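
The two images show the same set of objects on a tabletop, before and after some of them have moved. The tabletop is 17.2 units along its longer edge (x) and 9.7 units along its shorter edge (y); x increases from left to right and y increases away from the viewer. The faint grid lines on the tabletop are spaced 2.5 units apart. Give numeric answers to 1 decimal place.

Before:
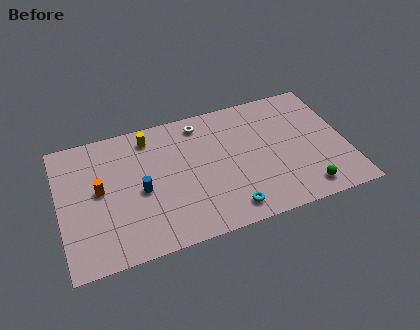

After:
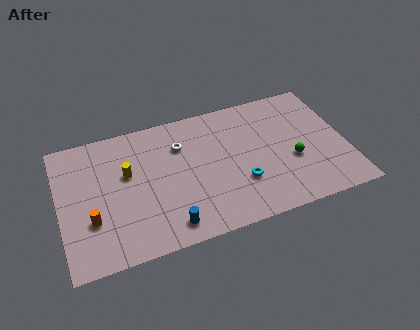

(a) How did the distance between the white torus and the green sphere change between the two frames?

-1.7

They were about 8.9 units apart before and 7.2 after — 1.7 units closer together.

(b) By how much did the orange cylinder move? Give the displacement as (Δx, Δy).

(-0.6, -2.0)

From the two frames, the orange cylinder sits at roughly (2.4, 5.2) before and (1.8, 3.2) after.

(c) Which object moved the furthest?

the blue cylinder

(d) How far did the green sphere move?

2.5

The green sphere moved from about (14.4, 1.4) to (13.9, 3.8), a distance of √(0.5² + 2.4²) ≈ 2.5.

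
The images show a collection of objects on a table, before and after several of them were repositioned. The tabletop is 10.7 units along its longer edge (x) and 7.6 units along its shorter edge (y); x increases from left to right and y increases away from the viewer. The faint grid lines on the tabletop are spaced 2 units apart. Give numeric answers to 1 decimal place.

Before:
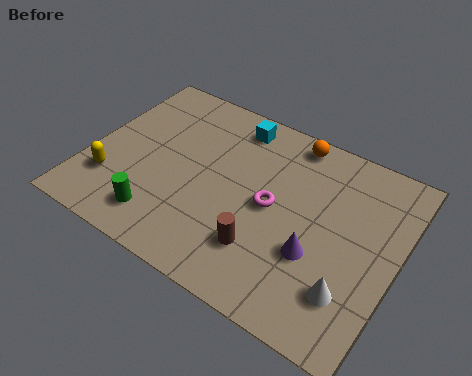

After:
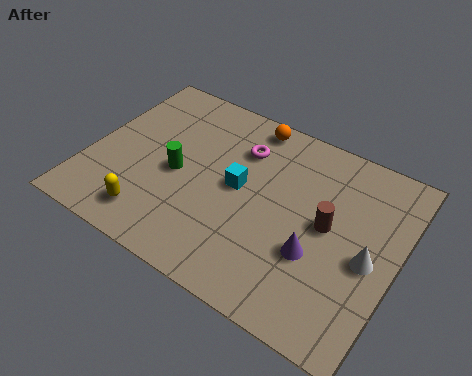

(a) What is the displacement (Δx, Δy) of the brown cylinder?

(1.9, 2.0)

The brown cylinder was at about (6.4, 2.0) and moved to about (8.3, 4.0).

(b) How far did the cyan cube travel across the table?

2.6

The cyan cube moved from about (4.6, 6.5) to (5.2, 4.0), a distance of √(0.6² + 2.5²) ≈ 2.6.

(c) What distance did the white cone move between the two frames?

1.6

From (9.4, 1.9) to (9.8, 3.4), the white cone covered √(0.4² + 1.5²) ≈ 1.6 units.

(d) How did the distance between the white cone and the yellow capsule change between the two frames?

-0.9

The distance was about 8.4 in the first image and 7.5 in the second, so they moved 0.9 units closer together.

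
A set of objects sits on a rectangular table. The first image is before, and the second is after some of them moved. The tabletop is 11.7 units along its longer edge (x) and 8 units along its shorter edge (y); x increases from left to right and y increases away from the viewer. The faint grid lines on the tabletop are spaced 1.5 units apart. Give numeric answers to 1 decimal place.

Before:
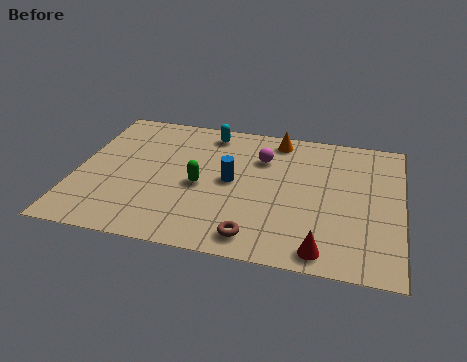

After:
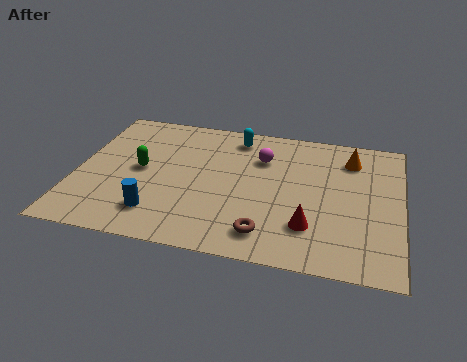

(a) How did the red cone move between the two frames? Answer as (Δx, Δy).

(-0.5, 1.2)

The red cone started near (9.0, 0.9) and ended near (8.5, 2.1).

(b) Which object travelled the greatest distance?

the blue cylinder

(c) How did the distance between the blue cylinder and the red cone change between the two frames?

+0.7

The distance was about 4.7 in the first image and 5.4 in the second, so they moved 0.7 units further apart.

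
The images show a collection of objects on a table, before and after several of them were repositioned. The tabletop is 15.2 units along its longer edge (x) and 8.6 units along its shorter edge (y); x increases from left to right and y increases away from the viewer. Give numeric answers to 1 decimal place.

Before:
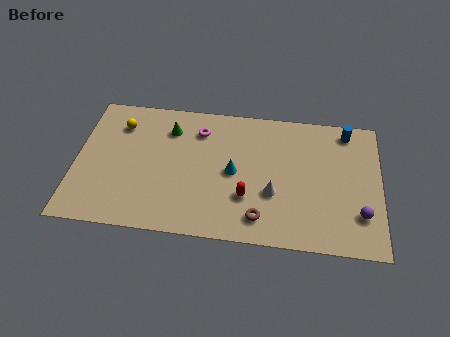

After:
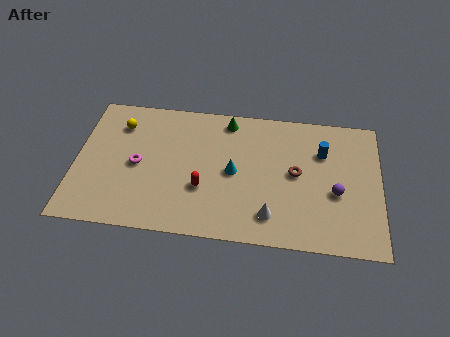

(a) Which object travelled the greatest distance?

the magenta torus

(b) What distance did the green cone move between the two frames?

3.0

From (4.6, 6.6) to (7.5, 7.5), the green cone covered √(2.9² + 0.9²) ≈ 3.0 units.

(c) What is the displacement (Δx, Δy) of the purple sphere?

(-1.2, 1.2)

The purple sphere was at about (14.2, 2.3) and moved to about (13.0, 3.5).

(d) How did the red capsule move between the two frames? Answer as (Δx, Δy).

(-2.2, 0.3)

The red capsule started near (8.6, 2.7) and ended near (6.4, 3.0).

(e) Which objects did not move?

the cyan cone and the yellow sphere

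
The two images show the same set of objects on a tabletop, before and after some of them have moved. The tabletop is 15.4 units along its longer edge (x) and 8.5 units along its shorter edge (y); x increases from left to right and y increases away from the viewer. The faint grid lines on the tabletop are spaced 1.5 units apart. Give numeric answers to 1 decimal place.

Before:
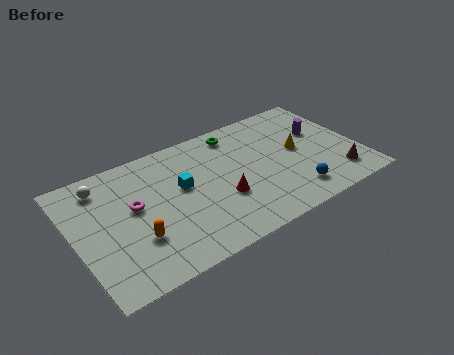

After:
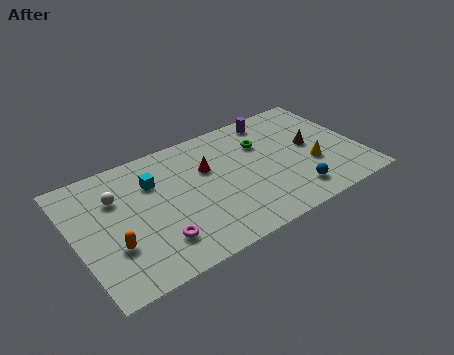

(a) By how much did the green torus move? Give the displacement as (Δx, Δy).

(1.2, -1.4)

The green torus was at about (9.2, 7.3) and moved to about (10.4, 5.9).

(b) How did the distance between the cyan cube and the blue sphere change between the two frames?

+1.8

The distance was about 6.5 in the first image and 8.3 in the second, so they moved 1.8 units further apart.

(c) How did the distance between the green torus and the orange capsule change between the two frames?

+1.4

The distance was about 7.7 in the first image and 9.1 in the second, so they moved 1.4 units further apart.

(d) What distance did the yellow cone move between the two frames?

1.5

The yellow cone was near (12.2, 4.5) before and (12.7, 3.1) after, so it travelled √(0.5² + 1.4²) ≈ 1.5 units.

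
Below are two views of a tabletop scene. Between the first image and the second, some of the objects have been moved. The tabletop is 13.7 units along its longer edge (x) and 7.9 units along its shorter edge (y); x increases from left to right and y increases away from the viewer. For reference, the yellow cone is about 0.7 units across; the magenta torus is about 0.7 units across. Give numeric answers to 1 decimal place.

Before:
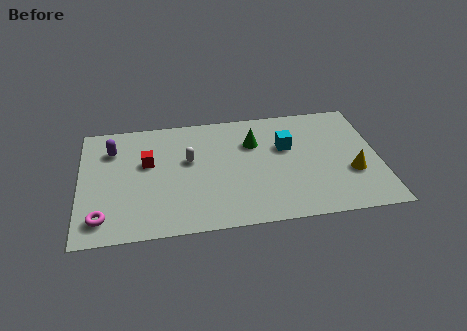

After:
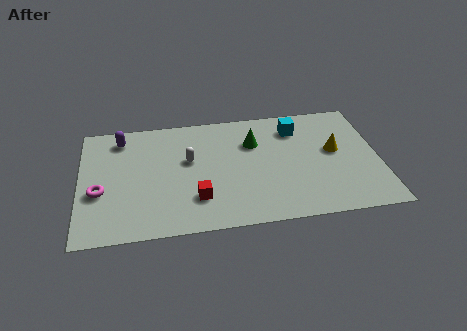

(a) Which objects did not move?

the white capsule and the green cone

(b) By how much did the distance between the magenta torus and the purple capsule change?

-0.9

The distance was about 4.5 in the first image and 3.6 in the second, so they moved 0.9 units closer together.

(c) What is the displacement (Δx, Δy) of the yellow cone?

(-0.7, 1.6)

The yellow cone was at about (12.4, 2.8) and moved to about (11.7, 4.4).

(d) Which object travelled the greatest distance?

the red cube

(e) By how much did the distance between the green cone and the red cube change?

-0.6

The distance was about 4.9 in the first image and 4.3 in the second, so they moved 0.6 units closer together.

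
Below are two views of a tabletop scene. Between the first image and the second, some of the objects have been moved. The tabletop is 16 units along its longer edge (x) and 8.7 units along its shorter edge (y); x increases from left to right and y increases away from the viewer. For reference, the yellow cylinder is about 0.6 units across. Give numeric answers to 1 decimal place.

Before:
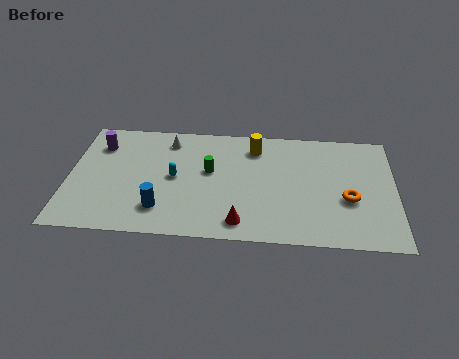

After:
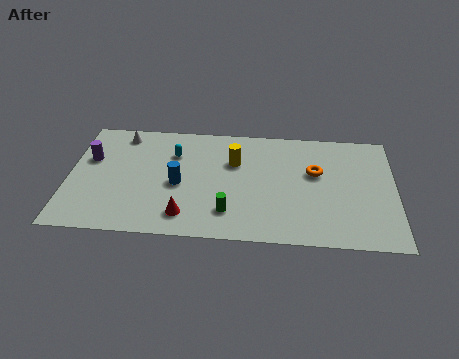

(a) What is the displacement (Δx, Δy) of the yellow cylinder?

(-1.0, -1.2)

The yellow cylinder started near (9.1, 7.0) and ended near (8.1, 5.8).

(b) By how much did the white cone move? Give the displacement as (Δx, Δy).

(-2.3, 0.3)

The white cone started near (4.8, 7.2) and ended near (2.5, 7.5).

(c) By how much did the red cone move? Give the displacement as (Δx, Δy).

(-2.7, 0.3)

The red cone started near (8.5, 1.3) and ended near (5.8, 1.6).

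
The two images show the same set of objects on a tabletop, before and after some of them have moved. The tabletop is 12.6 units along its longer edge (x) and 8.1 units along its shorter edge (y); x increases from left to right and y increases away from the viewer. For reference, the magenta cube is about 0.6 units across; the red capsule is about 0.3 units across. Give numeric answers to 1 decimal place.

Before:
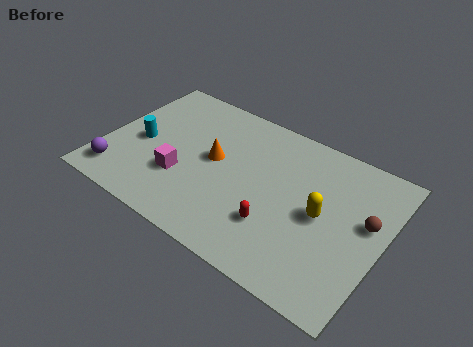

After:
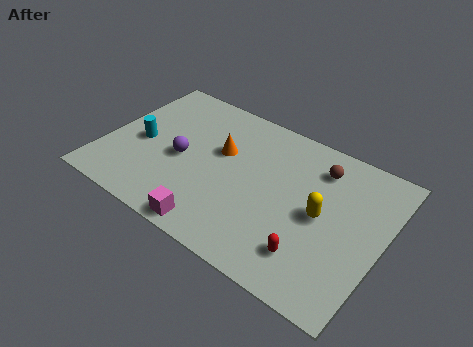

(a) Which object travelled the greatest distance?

the purple sphere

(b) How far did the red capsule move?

1.8

The red capsule moved from about (8.1, 2.4) to (9.8, 1.8), a distance of √(1.7² + 0.6²) ≈ 1.8.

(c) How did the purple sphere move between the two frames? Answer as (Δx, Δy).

(2.5, 2.3)

The purple sphere started near (1.0, 1.4) and ended near (3.5, 3.7).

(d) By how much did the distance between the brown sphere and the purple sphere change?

-4.8

The distance was about 11.3 in the first image and 6.5 in the second, so they moved 4.8 units closer together.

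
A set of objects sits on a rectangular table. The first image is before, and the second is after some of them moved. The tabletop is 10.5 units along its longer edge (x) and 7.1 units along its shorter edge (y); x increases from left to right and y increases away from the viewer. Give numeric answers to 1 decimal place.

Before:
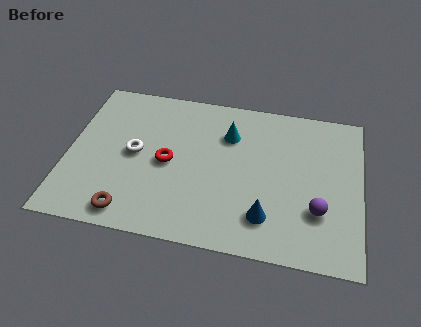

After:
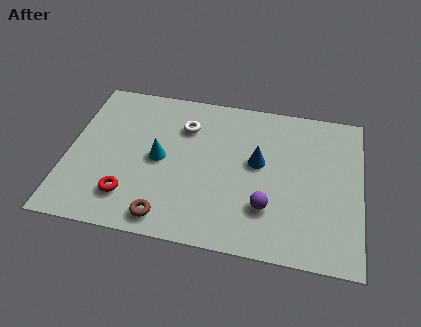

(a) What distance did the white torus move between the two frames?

2.3

From (2.4, 3.6) to (4.1, 5.2), the white torus covered √(1.7² + 1.6²) ≈ 2.3 units.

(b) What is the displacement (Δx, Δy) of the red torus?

(-1.3, -1.8)

From the two frames, the red torus sits at roughly (3.6, 3.4) before and (2.3, 1.6) after.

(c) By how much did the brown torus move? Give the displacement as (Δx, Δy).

(1.3, 0.0)

From the two frames, the brown torus sits at roughly (2.4, 0.9) before and (3.7, 0.9) after.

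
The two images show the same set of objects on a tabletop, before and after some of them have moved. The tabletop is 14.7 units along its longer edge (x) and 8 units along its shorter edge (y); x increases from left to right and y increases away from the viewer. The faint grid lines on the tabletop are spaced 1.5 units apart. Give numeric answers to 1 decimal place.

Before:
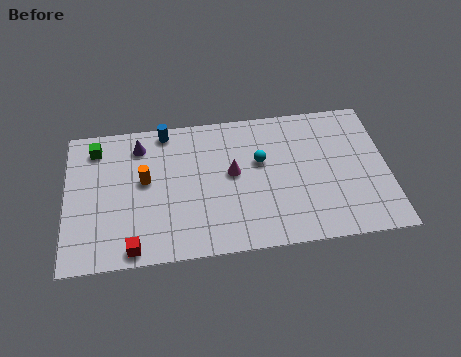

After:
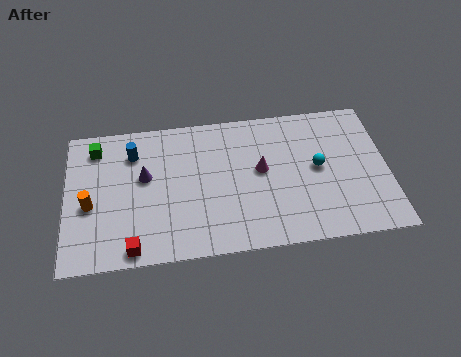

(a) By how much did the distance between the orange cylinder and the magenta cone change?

+3.9

Before: roughly 4.0 units apart; after: 7.9. That's 3.9 units further apart.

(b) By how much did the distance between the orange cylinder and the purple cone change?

+0.8

They were about 2.0 units apart before and 2.8 after — 0.8 units further apart.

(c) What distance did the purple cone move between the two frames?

1.8

The purple cone was near (3.4, 6.5) before and (3.6, 4.7) after, so it travelled √(0.2² + 1.8²) ≈ 1.8 units.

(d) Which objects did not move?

the red cube and the green cube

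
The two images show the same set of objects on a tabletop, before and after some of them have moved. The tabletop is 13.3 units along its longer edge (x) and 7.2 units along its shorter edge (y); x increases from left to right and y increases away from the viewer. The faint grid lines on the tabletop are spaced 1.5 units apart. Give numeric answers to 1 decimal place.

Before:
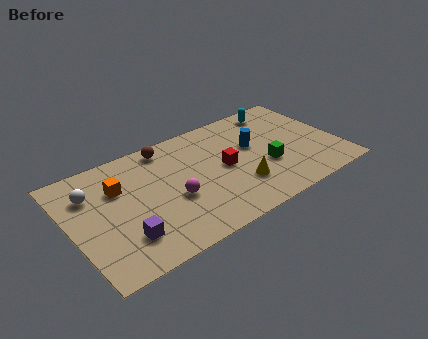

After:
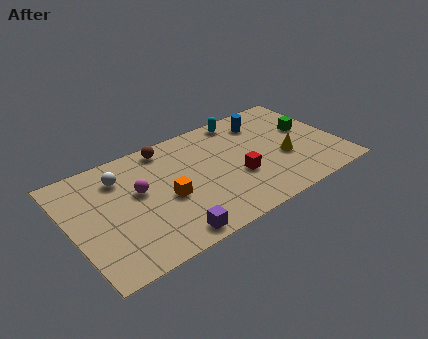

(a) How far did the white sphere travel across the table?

1.5

The white sphere moved from about (1.2, 5.2) to (2.7, 5.5), a distance of √(1.5² + 0.3²) ≈ 1.5.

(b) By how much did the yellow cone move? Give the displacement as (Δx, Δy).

(2.4, 0.7)

The yellow cone was at about (8.1, 2.1) and moved to about (10.5, 2.8).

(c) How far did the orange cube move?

2.8

The orange cube moved from about (2.5, 4.9) to (4.6, 3.1), a distance of √(2.1² + 1.8²) ≈ 2.8.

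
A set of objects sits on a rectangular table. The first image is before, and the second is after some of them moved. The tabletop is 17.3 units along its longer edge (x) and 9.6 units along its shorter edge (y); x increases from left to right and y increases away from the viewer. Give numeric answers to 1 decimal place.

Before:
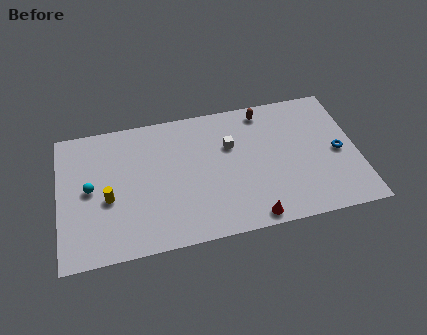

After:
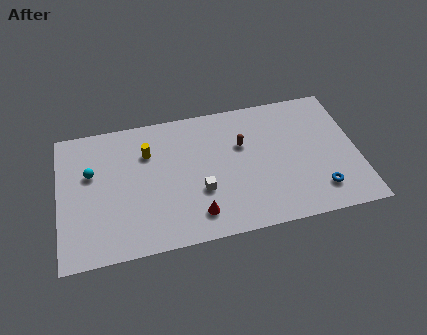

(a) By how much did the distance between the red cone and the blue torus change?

+0.7

The distance was about 6.4 in the first image and 7.1 in the second, so they moved 0.7 units further apart.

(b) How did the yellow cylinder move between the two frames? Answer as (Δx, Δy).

(2.4, 2.8)

The yellow cylinder started near (2.8, 4.0) and ended near (5.2, 6.8).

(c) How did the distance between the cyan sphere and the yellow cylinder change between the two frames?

+2.1

The distance was about 1.3 in the first image and 3.4 in the second, so they moved 2.1 units further apart.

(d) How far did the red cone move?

3.2

From (10.9, 0.9) to (7.8, 1.8), the red cone covered √(3.1² + 0.9²) ≈ 3.2 units.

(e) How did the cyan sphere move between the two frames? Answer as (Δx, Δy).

(0.1, 1.1)

The cyan sphere was at about (1.8, 4.9) and moved to about (1.9, 6.0).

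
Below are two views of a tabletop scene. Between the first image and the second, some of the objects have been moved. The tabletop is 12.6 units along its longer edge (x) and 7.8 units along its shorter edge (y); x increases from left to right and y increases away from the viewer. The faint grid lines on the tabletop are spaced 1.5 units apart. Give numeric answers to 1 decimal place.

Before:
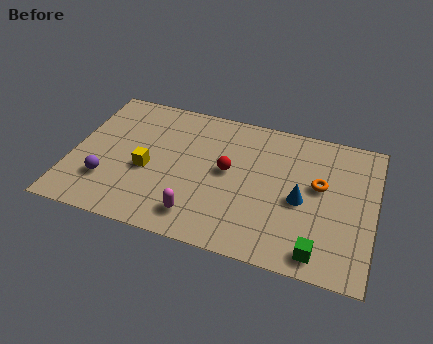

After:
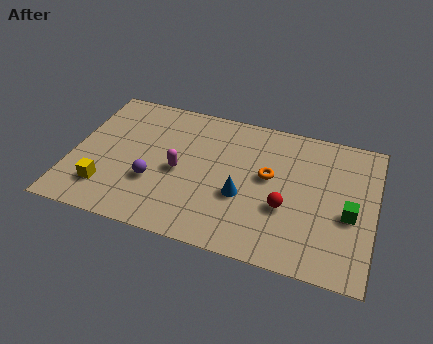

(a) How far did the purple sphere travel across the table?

2.0

From (1.6, 2.2) to (3.5, 2.7), the purple sphere covered √(1.9² + 0.5²) ≈ 2.0 units.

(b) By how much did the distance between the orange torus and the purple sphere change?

-4.0

The distance was about 9.0 in the first image and 5.0 in the second, so they moved 4.0 units closer together.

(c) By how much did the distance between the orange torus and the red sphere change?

-2.1

Before: roughly 3.8 units apart; after: 1.7. That's 2.1 units closer together.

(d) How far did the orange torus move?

2.1

From (10.3, 4.5) to (8.2, 4.4), the orange torus covered √(2.1² + 0.1²) ≈ 2.1 units.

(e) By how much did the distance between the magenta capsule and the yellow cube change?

+0.4

Before: roughly 3.0 units apart; after: 3.4. That's 0.4 units further apart.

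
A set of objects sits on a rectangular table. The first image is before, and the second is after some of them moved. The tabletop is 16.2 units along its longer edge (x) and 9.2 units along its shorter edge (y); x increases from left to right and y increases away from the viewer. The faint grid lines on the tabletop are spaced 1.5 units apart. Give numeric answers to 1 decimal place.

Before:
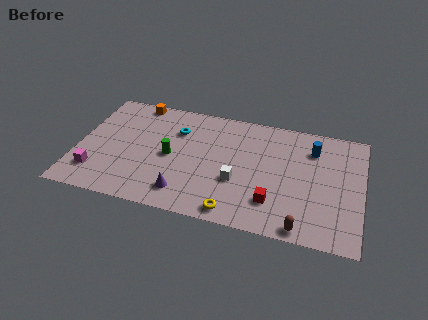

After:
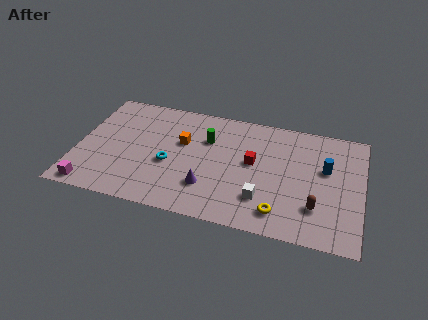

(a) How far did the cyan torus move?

2.8

The cyan torus moved from about (5.5, 6.6) to (5.3, 3.8), a distance of √(0.2² + 2.8²) ≈ 2.8.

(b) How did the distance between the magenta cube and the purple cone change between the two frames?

+1.6

They were about 5.1 units apart before and 6.7 after — 1.6 units further apart.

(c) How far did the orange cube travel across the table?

4.0

From (3.0, 8.4) to (5.9, 5.7), the orange cube covered √(2.9² + 2.7²) ≈ 4.0 units.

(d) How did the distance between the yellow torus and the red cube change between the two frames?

+1.4

They were about 2.5 units apart before and 3.9 after — 1.4 units further apart.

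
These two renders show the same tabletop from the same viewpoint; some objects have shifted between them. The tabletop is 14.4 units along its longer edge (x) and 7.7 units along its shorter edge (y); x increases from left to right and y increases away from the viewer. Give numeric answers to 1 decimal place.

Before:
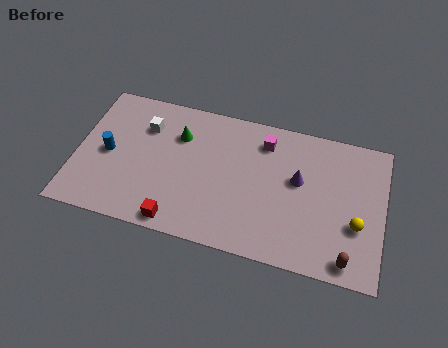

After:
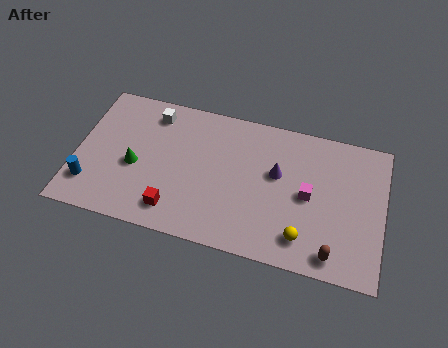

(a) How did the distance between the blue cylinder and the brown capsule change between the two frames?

-0.3

Before: roughly 11.7 units apart; after: 11.4. That's 0.3 units closer together.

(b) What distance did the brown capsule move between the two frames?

0.7

From (12.9, 0.9) to (12.2, 1.0), the brown capsule covered √(0.7² + 0.1²) ≈ 0.7 units.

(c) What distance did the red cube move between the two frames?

0.6

From (5.0, 0.8) to (4.8, 1.4), the red cube covered √(0.2² + 0.6²) ≈ 0.6 units.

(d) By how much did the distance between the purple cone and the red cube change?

-0.9

The distance was about 6.5 in the first image and 5.6 in the second, so they moved 0.9 units closer together.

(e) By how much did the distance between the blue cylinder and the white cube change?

+2.8

They were about 2.5 units apart before and 5.3 after — 2.8 units further apart.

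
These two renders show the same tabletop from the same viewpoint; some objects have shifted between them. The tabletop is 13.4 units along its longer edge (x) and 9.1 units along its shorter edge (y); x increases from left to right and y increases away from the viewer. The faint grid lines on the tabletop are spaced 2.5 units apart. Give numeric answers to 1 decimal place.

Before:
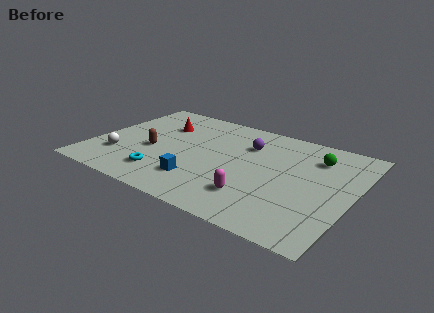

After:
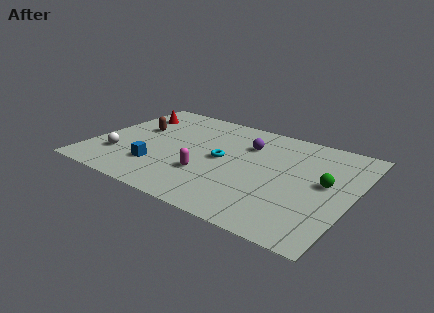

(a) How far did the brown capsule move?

2.0

From (3.1, 3.8) to (2.0, 5.5), the brown capsule covered √(1.1² + 1.7²) ≈ 2.0 units.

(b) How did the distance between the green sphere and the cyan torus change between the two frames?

-3.4

They were about 8.7 units apart before and 5.3 after — 3.4 units closer together.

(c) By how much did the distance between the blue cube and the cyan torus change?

+1.9

Before: roughly 1.8 units apart; after: 3.7. That's 1.9 units further apart.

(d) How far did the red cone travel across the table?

1.8

The red cone moved from about (3.1, 6.4) to (1.4, 6.9), a distance of √(1.7² + 0.5²) ≈ 1.8.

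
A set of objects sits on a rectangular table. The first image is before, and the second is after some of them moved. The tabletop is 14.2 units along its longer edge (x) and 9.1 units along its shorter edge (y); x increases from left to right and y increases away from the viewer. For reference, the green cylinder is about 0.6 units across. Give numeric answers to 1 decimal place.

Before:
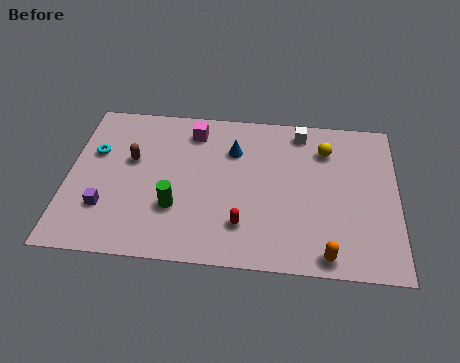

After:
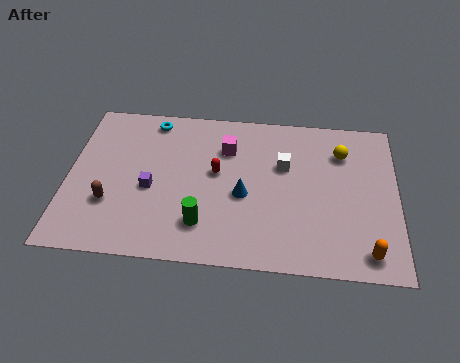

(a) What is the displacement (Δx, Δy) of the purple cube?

(1.9, 1.3)

The purple cube was at about (1.7, 2.6) and moved to about (3.6, 3.9).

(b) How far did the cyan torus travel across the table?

3.3

From (1.1, 5.8) to (3.5, 8.0), the cyan torus covered √(2.4² + 2.2²) ≈ 3.3 units.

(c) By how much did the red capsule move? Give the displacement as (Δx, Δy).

(-1.2, 2.9)

The red capsule was at about (7.6, 2.2) and moved to about (6.4, 5.1).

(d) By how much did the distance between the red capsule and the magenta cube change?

-4.2

They were about 5.8 units apart before and 1.6 after — 4.2 units closer together.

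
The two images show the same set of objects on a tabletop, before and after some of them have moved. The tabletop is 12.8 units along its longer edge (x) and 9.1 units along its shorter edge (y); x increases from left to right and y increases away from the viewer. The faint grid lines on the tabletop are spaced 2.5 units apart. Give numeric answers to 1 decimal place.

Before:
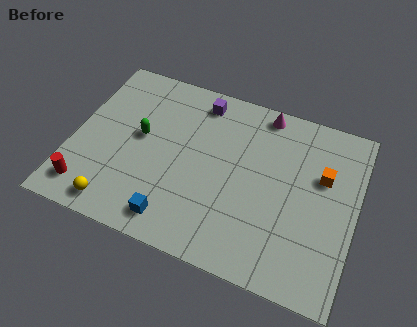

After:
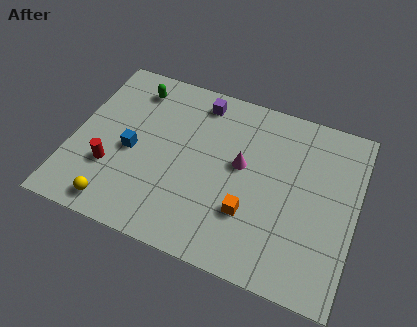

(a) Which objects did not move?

the yellow sphere and the purple cube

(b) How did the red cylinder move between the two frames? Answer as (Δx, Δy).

(0.9, 1.4)

From the two frames, the red cylinder sits at roughly (1.0, 1.5) before and (1.9, 2.9) after.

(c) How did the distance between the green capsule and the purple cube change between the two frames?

-0.7

Before: roughly 3.7 units apart; after: 3.0. That's 0.7 units closer together.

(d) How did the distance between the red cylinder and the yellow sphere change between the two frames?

+0.4

Before: roughly 1.5 units apart; after: 1.9. That's 0.4 units further apart.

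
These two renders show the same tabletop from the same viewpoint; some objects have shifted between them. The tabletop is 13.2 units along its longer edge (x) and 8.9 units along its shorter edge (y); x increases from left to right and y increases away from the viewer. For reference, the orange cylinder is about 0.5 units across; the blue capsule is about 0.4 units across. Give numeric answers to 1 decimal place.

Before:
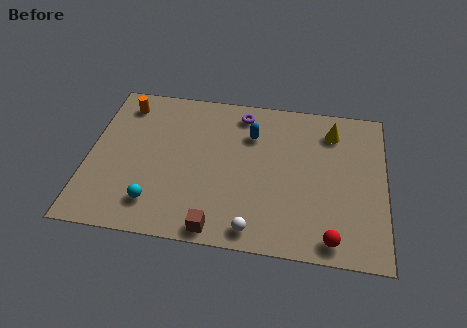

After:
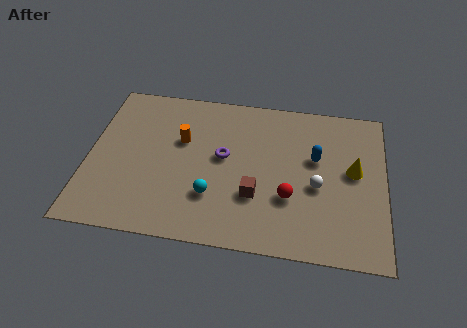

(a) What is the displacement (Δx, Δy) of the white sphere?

(2.7, 2.8)

From the two frames, the white sphere sits at roughly (7.5, 1.0) before and (10.2, 3.8) after.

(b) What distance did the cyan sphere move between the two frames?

2.6

The cyan sphere was near (3.1, 1.8) before and (5.6, 2.6) after, so it travelled √(2.5² + 0.8²) ≈ 2.6 units.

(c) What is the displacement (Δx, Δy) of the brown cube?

(1.6, 2.1)

The brown cube was at about (5.9, 0.8) and moved to about (7.5, 2.9).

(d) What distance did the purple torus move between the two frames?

2.8

From (6.7, 7.6) to (6.0, 4.9), the purple torus covered √(0.7² + 2.7²) ≈ 2.8 units.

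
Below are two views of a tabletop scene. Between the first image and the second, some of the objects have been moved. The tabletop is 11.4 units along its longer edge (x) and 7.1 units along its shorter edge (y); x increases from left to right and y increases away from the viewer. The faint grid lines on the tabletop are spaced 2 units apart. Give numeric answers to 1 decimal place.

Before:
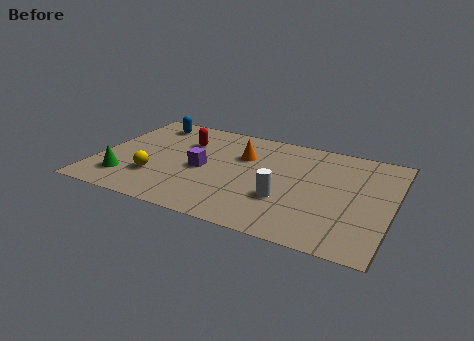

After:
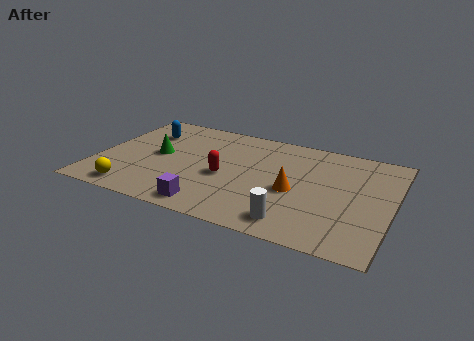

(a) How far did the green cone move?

2.3

The green cone was near (1.3, 1.6) before and (2.3, 3.7) after, so it travelled √(1.0² + 2.1²) ≈ 2.3 units.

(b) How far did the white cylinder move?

1.4

The white cylinder was near (7.4, 2.4) before and (7.9, 1.1) after, so it travelled √(0.5² + 1.3²) ≈ 1.4 units.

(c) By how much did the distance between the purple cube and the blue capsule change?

+1.6

The distance was about 3.7 in the first image and 5.3 in the second, so they moved 1.6 units further apart.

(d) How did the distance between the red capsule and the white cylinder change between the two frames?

-1.4

The distance was about 4.9 in the first image and 3.5 in the second, so they moved 1.4 units closer together.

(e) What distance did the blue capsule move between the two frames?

0.8

The blue capsule was near (1.6, 6.0) before and (1.6, 5.2) after, so it travelled √(0.0² + 0.8²) ≈ 0.8 units.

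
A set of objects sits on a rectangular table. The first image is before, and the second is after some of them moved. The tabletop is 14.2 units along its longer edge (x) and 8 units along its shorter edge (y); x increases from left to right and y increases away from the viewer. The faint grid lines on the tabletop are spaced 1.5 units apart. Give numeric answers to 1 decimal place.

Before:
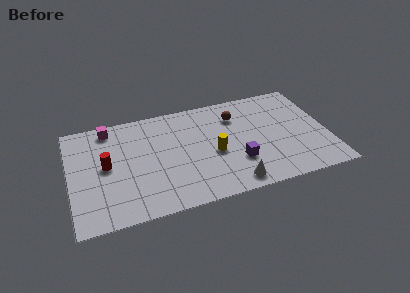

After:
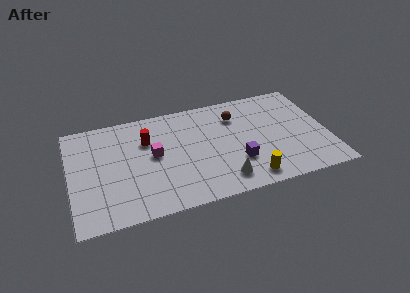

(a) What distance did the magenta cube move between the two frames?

3.5

The magenta cube moved from about (2.3, 7.0) to (4.6, 4.3), a distance of √(2.3² + 2.7²) ≈ 3.5.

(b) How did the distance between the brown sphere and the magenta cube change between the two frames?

-2.1

Before: roughly 7.1 units apart; after: 5.0. That's 2.1 units closer together.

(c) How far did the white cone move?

0.6

The white cone moved from about (8.7, 1.0) to (8.2, 1.4), a distance of √(0.5² + 0.4²) ≈ 0.6.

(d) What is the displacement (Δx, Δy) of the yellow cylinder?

(1.7, -2.4)

From the two frames, the yellow cylinder sits at roughly (7.9, 3.5) before and (9.6, 1.1) after.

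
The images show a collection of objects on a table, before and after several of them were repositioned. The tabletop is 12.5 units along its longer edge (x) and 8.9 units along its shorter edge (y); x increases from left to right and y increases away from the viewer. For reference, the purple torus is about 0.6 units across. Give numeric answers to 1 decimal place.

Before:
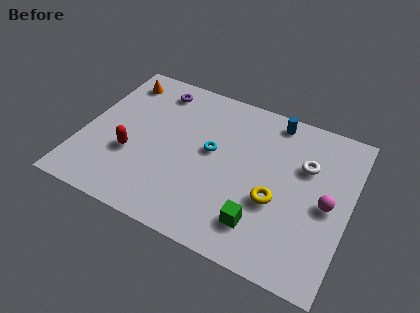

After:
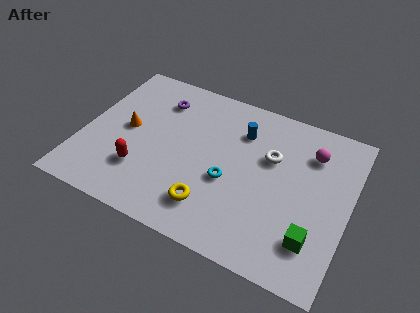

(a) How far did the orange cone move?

2.9

From (1.2, 7.4) to (2.0, 4.6), the orange cone covered √(0.8² + 2.8²) ≈ 2.9 units.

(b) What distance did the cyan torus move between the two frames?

1.6

From (6.0, 4.9) to (7.0, 3.6), the cyan torus covered √(1.0² + 1.3²) ≈ 1.6 units.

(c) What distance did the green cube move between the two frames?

2.4

The green cube was near (8.7, 1.9) before and (11.1, 2.1) after, so it travelled √(2.4² + 0.2²) ≈ 2.4 units.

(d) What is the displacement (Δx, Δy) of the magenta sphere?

(-1.0, 2.5)

The magenta sphere started near (11.5, 4.2) and ended near (10.5, 6.7).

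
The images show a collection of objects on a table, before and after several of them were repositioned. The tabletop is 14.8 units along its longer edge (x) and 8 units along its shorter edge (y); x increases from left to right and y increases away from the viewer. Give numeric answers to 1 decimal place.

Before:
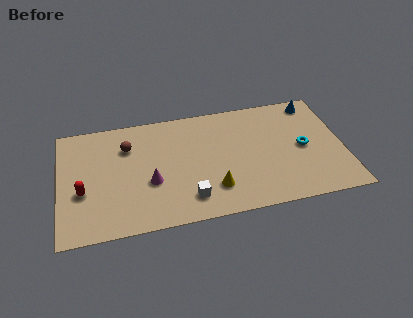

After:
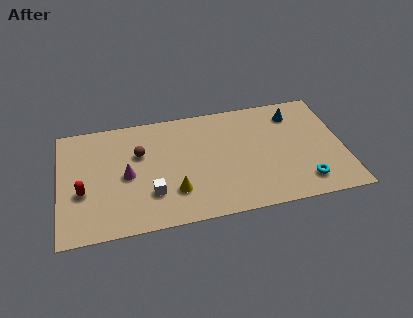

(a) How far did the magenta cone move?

1.4

The magenta cone moved from about (4.7, 3.1) to (3.5, 3.8), a distance of √(1.2² + 0.7²) ≈ 1.4.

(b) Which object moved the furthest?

the cyan torus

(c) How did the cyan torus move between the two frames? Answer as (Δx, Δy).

(-0.1, -2.4)

The cyan torus was at about (12.7, 3.9) and moved to about (12.6, 1.5).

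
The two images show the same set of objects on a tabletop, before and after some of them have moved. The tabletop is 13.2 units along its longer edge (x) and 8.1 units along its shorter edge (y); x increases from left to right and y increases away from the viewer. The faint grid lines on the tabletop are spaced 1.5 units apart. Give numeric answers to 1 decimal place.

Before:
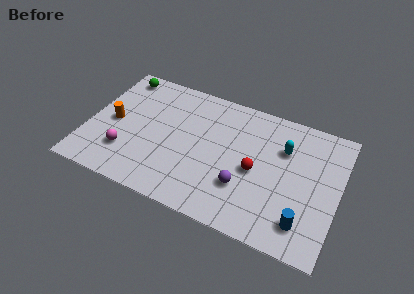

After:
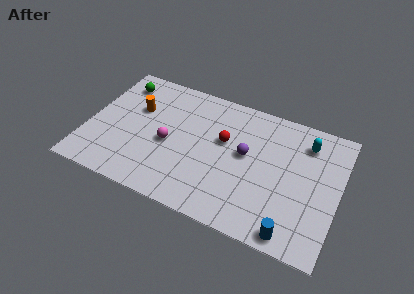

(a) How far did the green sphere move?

0.5

The green sphere moved from about (1.2, 7.1) to (1.3, 6.6), a distance of √(0.1² + 0.5²) ≈ 0.5.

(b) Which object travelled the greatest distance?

the magenta sphere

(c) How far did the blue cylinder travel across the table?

0.9

The blue cylinder moved from about (11.6, 1.6) to (11.1, 0.8), a distance of √(0.5² + 0.8²) ≈ 0.9.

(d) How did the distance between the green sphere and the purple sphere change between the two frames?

-1.2

They were about 8.5 units apart before and 7.3 after — 1.2 units closer together.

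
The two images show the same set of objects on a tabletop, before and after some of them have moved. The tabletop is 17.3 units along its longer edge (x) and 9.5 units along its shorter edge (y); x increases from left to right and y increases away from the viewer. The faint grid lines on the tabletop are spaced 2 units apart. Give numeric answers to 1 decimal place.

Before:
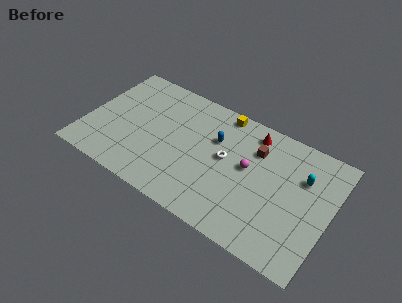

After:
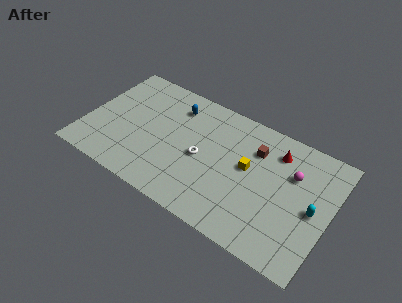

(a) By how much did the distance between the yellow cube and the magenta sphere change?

-0.9

They were about 4.1 units apart before and 3.2 after — 0.9 units closer together.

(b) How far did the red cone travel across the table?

1.9

The red cone moved from about (11.4, 8.1) to (13.2, 7.5), a distance of √(1.8² + 0.6²) ≈ 1.9.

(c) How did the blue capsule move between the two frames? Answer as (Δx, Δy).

(-3.1, 1.2)

The blue capsule started near (9.0, 6.3) and ended near (5.9, 7.5).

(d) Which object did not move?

the brown cube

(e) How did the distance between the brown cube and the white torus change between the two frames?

+1.8

They were about 2.5 units apart before and 4.3 after — 1.8 units further apart.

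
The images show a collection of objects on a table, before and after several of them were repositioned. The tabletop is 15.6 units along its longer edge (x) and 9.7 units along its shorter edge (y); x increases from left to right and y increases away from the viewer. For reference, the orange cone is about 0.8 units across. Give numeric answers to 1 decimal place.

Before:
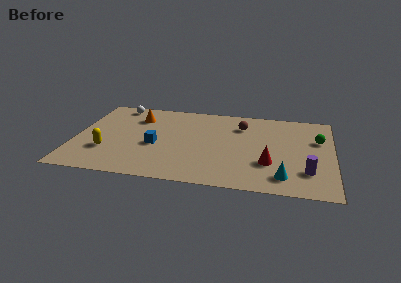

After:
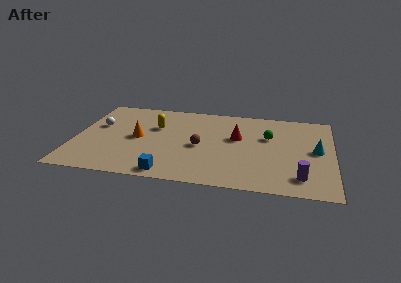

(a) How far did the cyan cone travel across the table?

3.8

The cyan cone moved from about (12.7, 1.7) to (14.6, 5.0), a distance of √(1.9² + 3.3²) ≈ 3.8.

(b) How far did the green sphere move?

3.0

From (14.7, 6.3) to (11.7, 6.2), the green sphere covered √(3.0² + 0.1²) ≈ 3.0 units.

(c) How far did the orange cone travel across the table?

2.5

The orange cone was near (3.6, 7.3) before and (3.8, 4.8) after, so it travelled √(0.2² + 2.5²) ≈ 2.5 units.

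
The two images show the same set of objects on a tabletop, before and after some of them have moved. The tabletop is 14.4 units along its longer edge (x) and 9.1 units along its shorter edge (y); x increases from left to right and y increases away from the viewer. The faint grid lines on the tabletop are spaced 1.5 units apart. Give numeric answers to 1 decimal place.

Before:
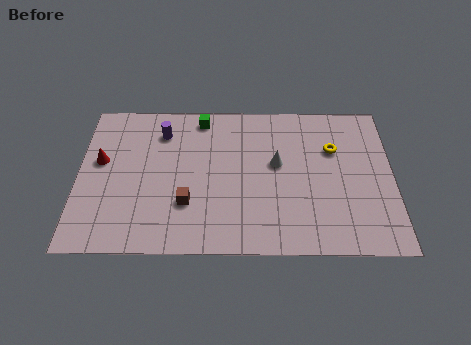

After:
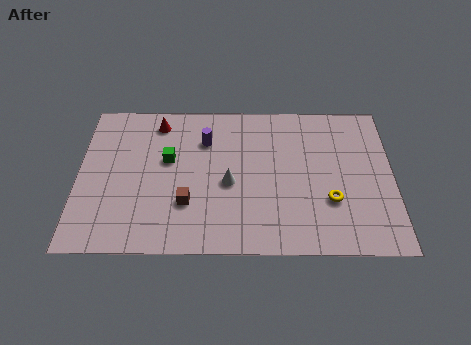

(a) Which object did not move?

the brown cube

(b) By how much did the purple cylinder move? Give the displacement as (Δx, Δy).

(2.0, -0.5)

The purple cylinder was at about (3.8, 7.1) and moved to about (5.8, 6.6).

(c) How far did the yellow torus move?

3.1

The yellow torus moved from about (11.7, 6.1) to (11.5, 3.0), a distance of √(0.2² + 3.1²) ≈ 3.1.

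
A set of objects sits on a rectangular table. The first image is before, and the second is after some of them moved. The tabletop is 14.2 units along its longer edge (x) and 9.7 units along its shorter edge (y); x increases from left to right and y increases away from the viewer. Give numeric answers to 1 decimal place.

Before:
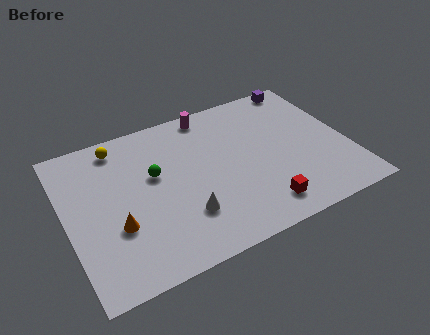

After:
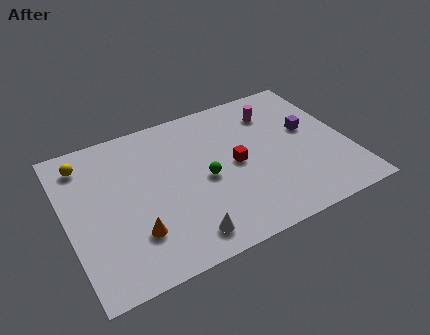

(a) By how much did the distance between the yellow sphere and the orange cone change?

+0.7

The distance was about 5.0 in the first image and 5.7 in the second, so they moved 0.7 units further apart.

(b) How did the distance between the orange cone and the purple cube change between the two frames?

-2.0

Before: roughly 11.8 units apart; after: 9.8. That's 2.0 units closer together.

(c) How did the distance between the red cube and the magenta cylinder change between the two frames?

-3.7

The distance was about 7.3 in the first image and 3.6 in the second, so they moved 3.7 units closer together.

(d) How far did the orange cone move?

1.1

The orange cone moved from about (2.3, 3.4) to (3.1, 2.6), a distance of √(0.8² + 0.8²) ≈ 1.1.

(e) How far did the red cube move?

3.3

From (9.3, 1.6) to (8.5, 4.8), the red cube covered √(0.8² + 3.2²) ≈ 3.3 units.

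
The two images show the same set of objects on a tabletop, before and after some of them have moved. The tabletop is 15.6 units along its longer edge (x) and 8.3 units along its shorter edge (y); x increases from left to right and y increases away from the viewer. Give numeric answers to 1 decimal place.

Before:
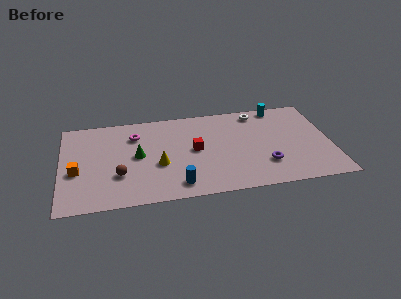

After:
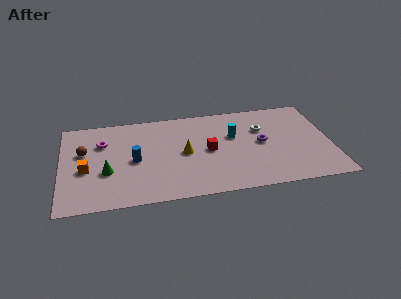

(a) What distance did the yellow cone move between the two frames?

1.7

The yellow cone was near (5.6, 3.3) before and (7.1, 4.1) after, so it travelled √(1.5² + 0.8²) ≈ 1.7 units.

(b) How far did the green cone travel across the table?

2.2

The green cone was near (4.4, 4.3) before and (2.6, 3.1) after, so it travelled √(1.8² + 1.2²) ≈ 2.2 units.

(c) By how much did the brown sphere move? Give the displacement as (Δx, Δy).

(-2.0, 2.4)

The brown sphere started near (3.3, 2.7) and ended near (1.3, 5.1).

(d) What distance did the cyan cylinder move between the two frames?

3.6

The cyan cylinder was near (12.8, 7.5) before and (10.0, 5.2) after, so it travelled √(2.8² + 2.3²) ≈ 3.6 units.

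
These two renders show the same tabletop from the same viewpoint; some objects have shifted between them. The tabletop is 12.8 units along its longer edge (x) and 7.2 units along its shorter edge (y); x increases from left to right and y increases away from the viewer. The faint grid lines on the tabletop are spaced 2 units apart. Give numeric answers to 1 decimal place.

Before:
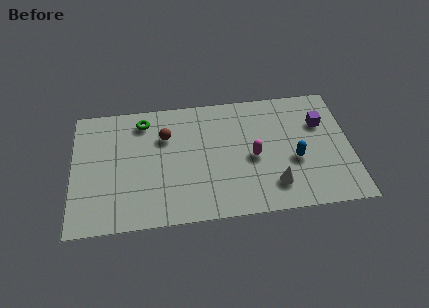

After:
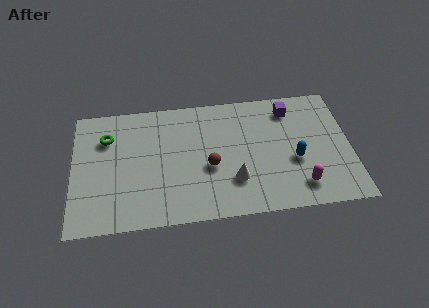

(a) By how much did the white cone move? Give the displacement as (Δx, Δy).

(-1.8, 0.5)

The white cone was at about (9.2, 1.6) and moved to about (7.4, 2.1).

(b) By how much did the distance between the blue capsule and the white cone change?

+1.3

The distance was about 1.6 in the first image and 2.9 in the second, so they moved 1.3 units further apart.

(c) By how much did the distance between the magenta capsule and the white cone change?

+1.2

The distance was about 1.9 in the first image and 3.1 in the second, so they moved 1.2 units further apart.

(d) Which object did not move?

the blue capsule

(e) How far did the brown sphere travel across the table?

2.8

From (4.3, 5.0) to (6.3, 3.0), the brown sphere covered √(2.0² + 2.0²) ≈ 2.8 units.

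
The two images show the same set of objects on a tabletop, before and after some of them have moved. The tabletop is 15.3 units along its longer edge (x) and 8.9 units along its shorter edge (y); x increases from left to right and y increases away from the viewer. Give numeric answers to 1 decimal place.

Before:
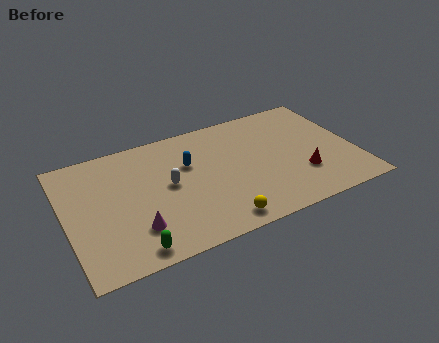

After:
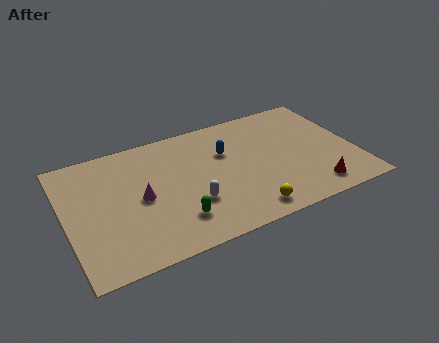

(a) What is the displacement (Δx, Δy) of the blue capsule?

(2.0, 0.1)

The blue capsule was at about (6.6, 5.8) and moved to about (8.6, 5.9).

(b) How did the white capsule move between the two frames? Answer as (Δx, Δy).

(1.0, -1.8)

From the two frames, the white capsule sits at roughly (5.4, 4.7) before and (6.4, 2.9) after.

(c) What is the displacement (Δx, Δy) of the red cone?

(0.4, -1.3)

The red cone was at about (12.3, 2.7) and moved to about (12.7, 1.4).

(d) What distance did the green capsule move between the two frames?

2.6

The green capsule was near (3.1, 1.0) before and (5.5, 2.1) after, so it travelled √(2.4² + 1.1²) ≈ 2.6 units.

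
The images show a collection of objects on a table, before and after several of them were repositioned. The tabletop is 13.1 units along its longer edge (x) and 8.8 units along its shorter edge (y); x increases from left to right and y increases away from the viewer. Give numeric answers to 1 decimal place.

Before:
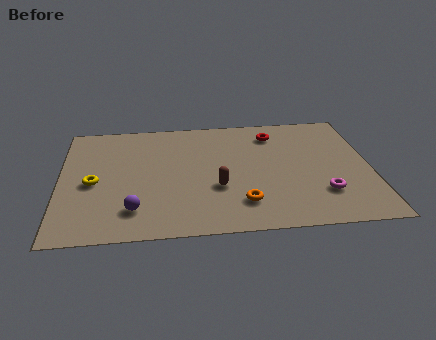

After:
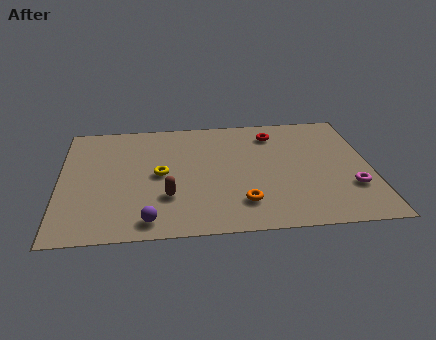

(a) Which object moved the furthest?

the yellow torus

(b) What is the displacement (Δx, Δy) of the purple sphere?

(0.6, -0.8)

From the two frames, the purple sphere sits at roughly (3.1, 1.9) before and (3.7, 1.1) after.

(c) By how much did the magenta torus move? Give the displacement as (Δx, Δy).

(1.2, 0.3)

The magenta torus started near (11.0, 2.4) and ended near (12.2, 2.7).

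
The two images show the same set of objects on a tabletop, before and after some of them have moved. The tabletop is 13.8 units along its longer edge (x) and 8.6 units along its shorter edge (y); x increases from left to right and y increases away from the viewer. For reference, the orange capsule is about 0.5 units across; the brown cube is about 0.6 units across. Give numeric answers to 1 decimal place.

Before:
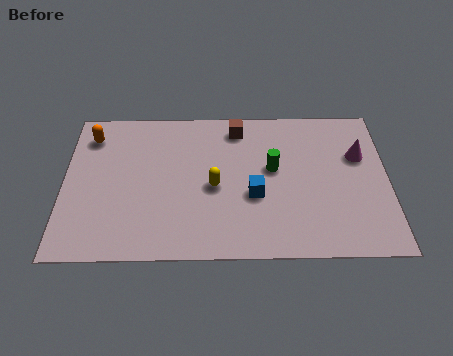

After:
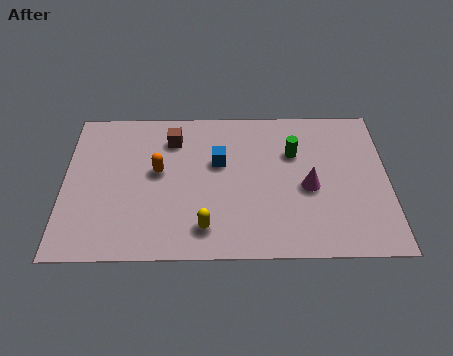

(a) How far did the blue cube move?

2.4

From (8.1, 3.4) to (6.6, 5.3), the blue cube covered √(1.5² + 1.9²) ≈ 2.4 units.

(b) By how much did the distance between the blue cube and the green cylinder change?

+1.5

They were about 1.7 units apart before and 3.2 after — 1.5 units further apart.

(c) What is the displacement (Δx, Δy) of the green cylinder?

(0.9, 0.9)

From the two frames, the green cylinder sits at roughly (8.9, 4.9) before and (9.8, 5.8) after.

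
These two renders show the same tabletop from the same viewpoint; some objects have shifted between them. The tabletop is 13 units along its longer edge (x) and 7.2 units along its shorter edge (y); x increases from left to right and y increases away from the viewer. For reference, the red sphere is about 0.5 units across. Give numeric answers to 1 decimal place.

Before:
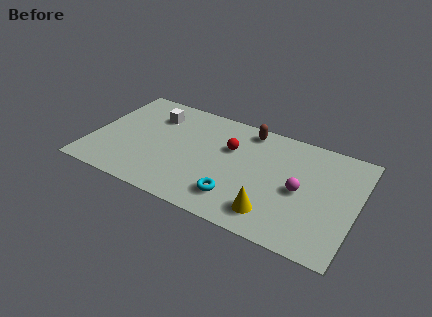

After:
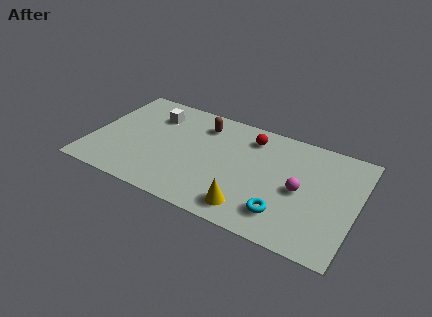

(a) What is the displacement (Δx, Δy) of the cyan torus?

(2.3, 0.0)

The cyan torus started near (7.4, 1.6) and ended near (9.7, 1.6).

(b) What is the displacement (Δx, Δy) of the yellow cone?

(-1.1, -0.2)

The yellow cone was at about (9.2, 1.4) and moved to about (8.1, 1.2).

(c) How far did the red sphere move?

1.4

From (6.7, 4.7) to (7.6, 5.8), the red sphere covered √(0.9² + 1.1²) ≈ 1.4 units.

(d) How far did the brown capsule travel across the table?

2.3

The brown capsule moved from about (7.4, 6.3) to (5.2, 5.7), a distance of √(2.2² + 0.6²) ≈ 2.3.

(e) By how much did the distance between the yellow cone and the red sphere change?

+0.5

Before: roughly 4.1 units apart; after: 4.6. That's 0.5 units further apart.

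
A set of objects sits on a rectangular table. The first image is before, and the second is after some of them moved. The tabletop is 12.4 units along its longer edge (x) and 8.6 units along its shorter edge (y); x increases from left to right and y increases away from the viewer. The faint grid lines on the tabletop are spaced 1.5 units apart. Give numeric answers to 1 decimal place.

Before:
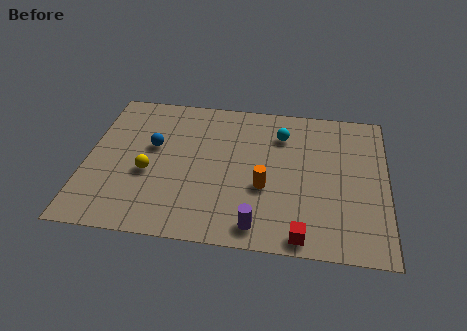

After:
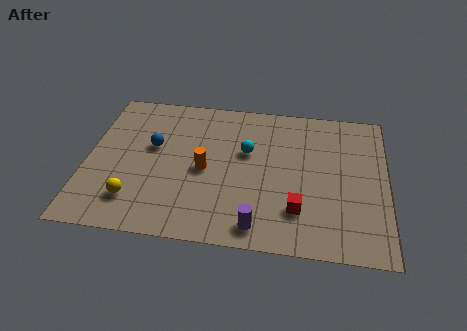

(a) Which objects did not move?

the purple cylinder and the blue sphere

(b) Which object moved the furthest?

the orange cylinder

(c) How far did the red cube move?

1.4

From (9.0, 0.8) to (8.8, 2.2), the red cube covered √(0.2² + 1.4²) ≈ 1.4 units.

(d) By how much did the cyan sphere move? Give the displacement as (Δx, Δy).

(-1.4, -1.2)

From the two frames, the cyan sphere sits at roughly (8.0, 6.5) before and (6.6, 5.3) after.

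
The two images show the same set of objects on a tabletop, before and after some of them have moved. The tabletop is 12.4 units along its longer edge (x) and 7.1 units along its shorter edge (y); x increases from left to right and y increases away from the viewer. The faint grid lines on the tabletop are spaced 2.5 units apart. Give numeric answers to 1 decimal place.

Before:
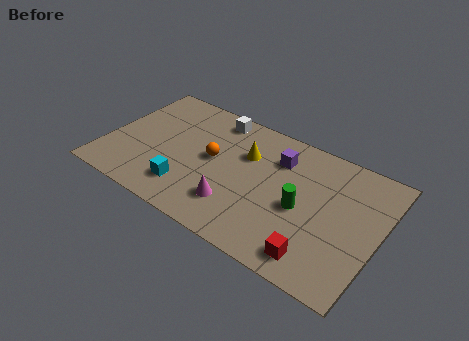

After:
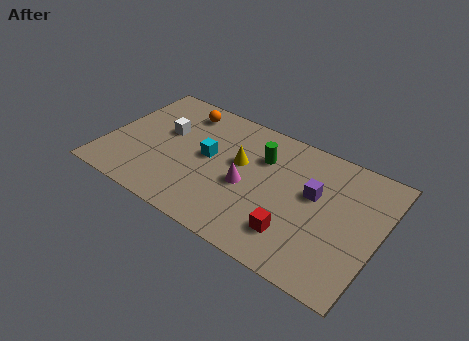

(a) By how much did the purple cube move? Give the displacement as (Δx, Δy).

(1.8, -1.1)

The purple cube was at about (7.6, 5.3) and moved to about (9.4, 4.2).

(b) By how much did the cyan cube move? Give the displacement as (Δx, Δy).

(0.6, 2.2)

The cyan cube was at about (4.0, 1.6) and moved to about (4.6, 3.8).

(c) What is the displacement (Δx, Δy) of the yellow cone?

(-0.2, -0.6)

The yellow cone was at about (6.2, 4.8) and moved to about (6.0, 4.2).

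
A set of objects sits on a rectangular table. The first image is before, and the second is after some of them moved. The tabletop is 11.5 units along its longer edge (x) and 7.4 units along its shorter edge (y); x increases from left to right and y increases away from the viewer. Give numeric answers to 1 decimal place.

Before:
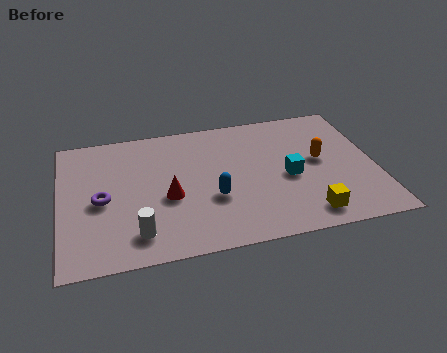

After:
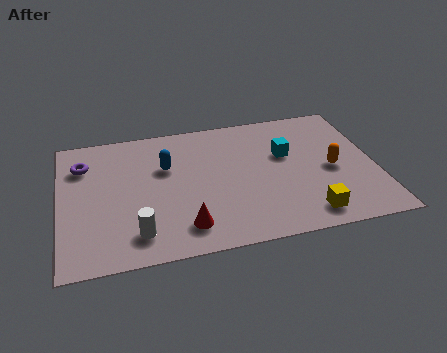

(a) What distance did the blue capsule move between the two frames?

2.6

The blue capsule was near (5.5, 2.7) before and (3.9, 4.8) after, so it travelled √(1.6² + 2.1²) ≈ 2.6 units.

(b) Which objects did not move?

the yellow cube and the white cylinder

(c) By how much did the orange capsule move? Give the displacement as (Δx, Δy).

(0.4, -0.6)

The orange capsule was at about (9.5, 4.0) and moved to about (9.9, 3.4).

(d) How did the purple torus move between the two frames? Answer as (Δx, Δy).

(-0.6, 2.1)

The purple torus started near (1.5, 3.4) and ended near (0.9, 5.5).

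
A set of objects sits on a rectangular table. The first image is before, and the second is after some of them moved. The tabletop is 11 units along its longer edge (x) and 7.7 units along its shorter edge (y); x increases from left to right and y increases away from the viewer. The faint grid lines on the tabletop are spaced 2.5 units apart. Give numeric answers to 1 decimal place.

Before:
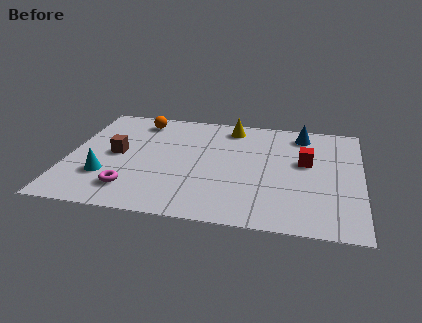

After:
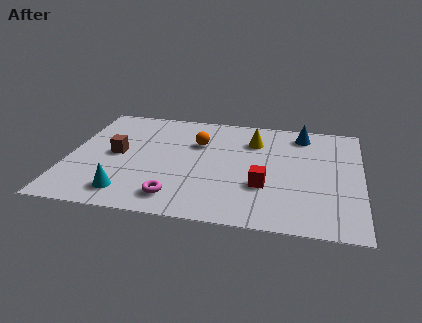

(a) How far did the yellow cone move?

1.3

From (6.0, 6.6) to (6.9, 5.7), the yellow cone covered √(0.9² + 0.9²) ≈ 1.3 units.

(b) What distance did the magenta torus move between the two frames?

1.7

The magenta torus moved from about (2.5, 1.6) to (4.2, 1.3), a distance of √(1.7² + 0.3²) ≈ 1.7.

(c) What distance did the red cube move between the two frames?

2.4

The red cube moved from about (8.9, 4.5) to (7.4, 2.6), a distance of √(1.5² + 1.9²) ≈ 2.4.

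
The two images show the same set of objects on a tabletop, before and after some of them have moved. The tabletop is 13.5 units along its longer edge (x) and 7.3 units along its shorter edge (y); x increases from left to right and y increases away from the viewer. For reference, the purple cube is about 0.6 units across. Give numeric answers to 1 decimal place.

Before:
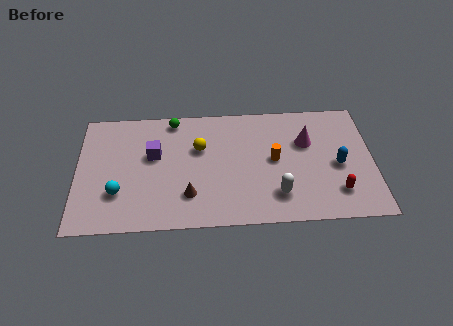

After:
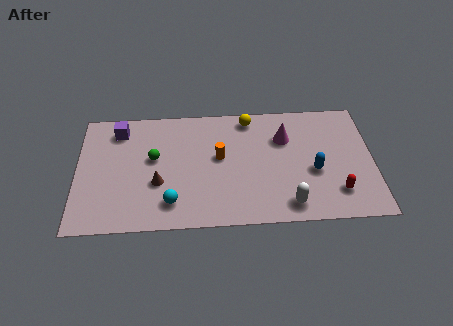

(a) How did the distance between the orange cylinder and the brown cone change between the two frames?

-1.2

Before: roughly 4.3 units apart; after: 3.1. That's 1.2 units closer together.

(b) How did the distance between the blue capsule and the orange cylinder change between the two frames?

+1.5

Before: roughly 2.9 units apart; after: 4.4. That's 1.5 units further apart.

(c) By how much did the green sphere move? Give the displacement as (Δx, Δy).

(-0.9, -2.3)

The green sphere started near (4.4, 6.5) and ended near (3.5, 4.2).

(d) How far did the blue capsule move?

1.1

From (11.9, 3.3) to (10.8, 3.0), the blue capsule covered √(1.1² + 0.3²) ≈ 1.1 units.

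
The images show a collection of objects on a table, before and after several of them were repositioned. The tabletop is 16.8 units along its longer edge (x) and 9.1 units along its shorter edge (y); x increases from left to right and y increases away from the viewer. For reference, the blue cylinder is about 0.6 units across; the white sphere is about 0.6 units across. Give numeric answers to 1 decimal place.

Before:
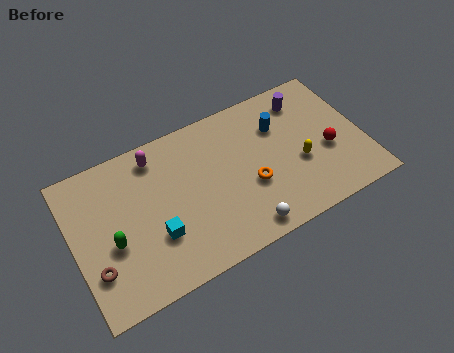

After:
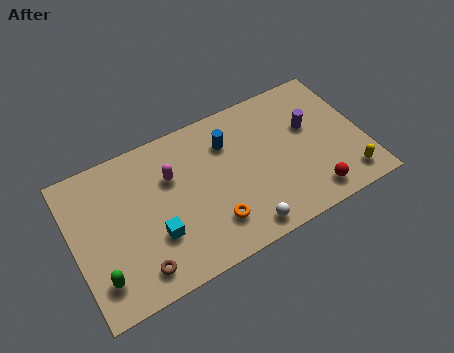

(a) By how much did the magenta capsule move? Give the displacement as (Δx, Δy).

(0.7, -1.6)

From the two frames, the magenta capsule sits at roughly (5.1, 7.7) before and (5.8, 6.1) after.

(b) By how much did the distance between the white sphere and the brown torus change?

-2.4

Before: roughly 8.4 units apart; after: 6.0. That's 2.4 units closer together.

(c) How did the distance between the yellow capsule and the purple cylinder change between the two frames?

+0.5

They were about 3.9 units apart before and 4.4 after — 0.5 units further apart.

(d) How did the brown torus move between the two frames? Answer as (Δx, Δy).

(2.3, -1.1)

The brown torus was at about (1.0, 2.6) and moved to about (3.3, 1.5).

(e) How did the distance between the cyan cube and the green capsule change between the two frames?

+0.9

The distance was about 2.5 in the first image and 3.4 in the second, so they moved 0.9 units further apart.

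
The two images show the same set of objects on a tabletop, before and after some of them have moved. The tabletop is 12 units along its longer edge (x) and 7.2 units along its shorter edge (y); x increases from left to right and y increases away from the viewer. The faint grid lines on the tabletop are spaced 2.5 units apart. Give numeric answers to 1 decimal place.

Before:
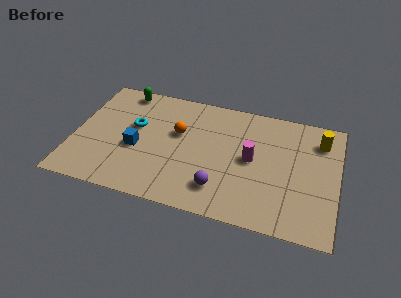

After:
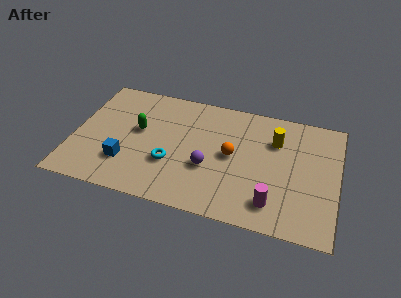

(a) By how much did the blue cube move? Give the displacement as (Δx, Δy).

(-0.4, -1.0)

The blue cube started near (2.9, 3.0) and ended near (2.5, 2.0).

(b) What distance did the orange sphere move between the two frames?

2.6

The orange sphere moved from about (4.7, 4.4) to (7.2, 3.7), a distance of √(2.5² + 0.7²) ≈ 2.6.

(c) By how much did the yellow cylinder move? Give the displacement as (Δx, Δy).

(-2.0, -0.5)

The yellow cylinder was at about (11.1, 5.6) and moved to about (9.1, 5.1).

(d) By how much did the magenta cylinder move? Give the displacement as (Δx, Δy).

(1.1, -2.3)

The magenta cylinder was at about (8.1, 3.7) and moved to about (9.2, 1.4).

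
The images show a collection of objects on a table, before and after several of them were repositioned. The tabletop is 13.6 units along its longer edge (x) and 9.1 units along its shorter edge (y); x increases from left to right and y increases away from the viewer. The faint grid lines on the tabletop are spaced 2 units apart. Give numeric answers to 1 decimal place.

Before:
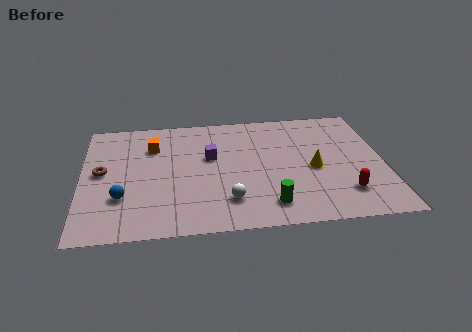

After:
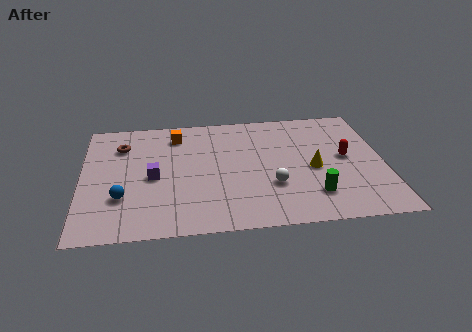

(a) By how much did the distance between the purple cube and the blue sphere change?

-2.8

The distance was about 4.8 in the first image and 2.0 in the second, so they moved 2.8 units closer together.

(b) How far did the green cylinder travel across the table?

2.1

The green cylinder was near (8.3, 1.6) before and (10.3, 2.1) after, so it travelled √(2.0² + 0.5²) ≈ 2.1 units.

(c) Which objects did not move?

the blue sphere and the yellow cone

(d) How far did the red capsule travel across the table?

2.7

The red capsule was near (11.7, 2.1) before and (11.9, 4.8) after, so it travelled √(0.2² + 2.7²) ≈ 2.7 units.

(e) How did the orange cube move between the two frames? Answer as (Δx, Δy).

(1.1, 0.8)

The orange cube was at about (3.2, 6.6) and moved to about (4.3, 7.4).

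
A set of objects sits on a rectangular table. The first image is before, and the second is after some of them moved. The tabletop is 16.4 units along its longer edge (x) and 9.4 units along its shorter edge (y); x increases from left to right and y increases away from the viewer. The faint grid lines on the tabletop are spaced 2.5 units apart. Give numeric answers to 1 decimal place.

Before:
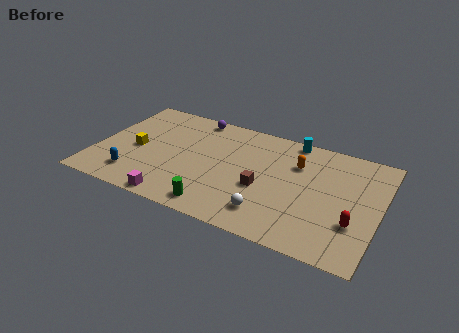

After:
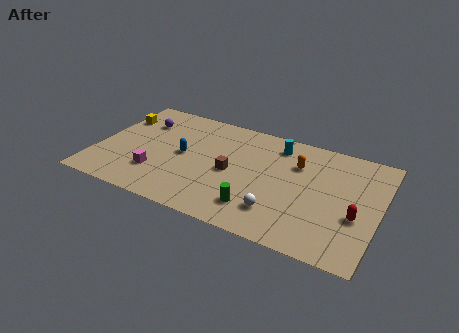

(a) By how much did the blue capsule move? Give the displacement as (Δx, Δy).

(2.5, 2.9)

The blue capsule was at about (2.5, 1.9) and moved to about (5.0, 4.8).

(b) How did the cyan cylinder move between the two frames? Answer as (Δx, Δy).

(-0.8, -0.8)

From the two frames, the cyan cylinder sits at roughly (11.0, 8.6) before and (10.2, 7.8) after.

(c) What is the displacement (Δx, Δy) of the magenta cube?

(-1.4, 1.8)

The magenta cube was at about (5.1, 0.8) and moved to about (3.7, 2.6).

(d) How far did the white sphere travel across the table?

0.6

The white sphere moved from about (10.4, 1.9) to (10.9, 2.2), a distance of √(0.5² + 0.3²) ≈ 0.6.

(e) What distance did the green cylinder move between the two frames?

2.3

From (7.5, 1.2) to (9.7, 2.0), the green cylinder covered √(2.2² + 0.8²) ≈ 2.3 units.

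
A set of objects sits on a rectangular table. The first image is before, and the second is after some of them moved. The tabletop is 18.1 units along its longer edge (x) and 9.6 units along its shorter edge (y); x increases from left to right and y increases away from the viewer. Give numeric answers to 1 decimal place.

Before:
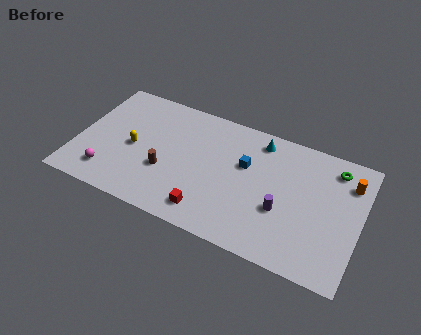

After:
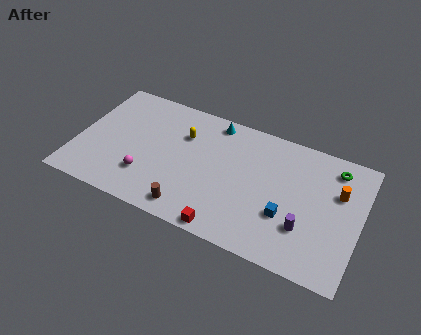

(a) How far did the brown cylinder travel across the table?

2.9

The brown cylinder moved from about (5.8, 3.5) to (7.7, 1.3), a distance of √(1.9² + 2.2²) ≈ 2.9.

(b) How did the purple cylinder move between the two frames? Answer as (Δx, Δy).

(1.5, -0.7)

The purple cylinder was at about (13.3, 3.6) and moved to about (14.8, 2.9).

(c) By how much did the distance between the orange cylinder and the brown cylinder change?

-1.8

They were about 12.0 units apart before and 10.2 after — 1.8 units closer together.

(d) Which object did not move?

the green torus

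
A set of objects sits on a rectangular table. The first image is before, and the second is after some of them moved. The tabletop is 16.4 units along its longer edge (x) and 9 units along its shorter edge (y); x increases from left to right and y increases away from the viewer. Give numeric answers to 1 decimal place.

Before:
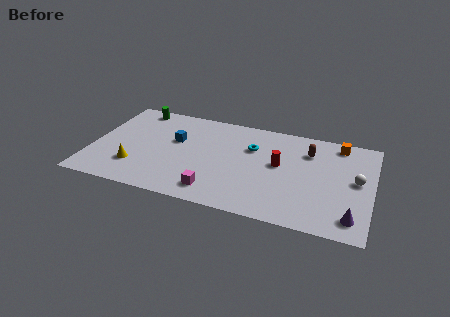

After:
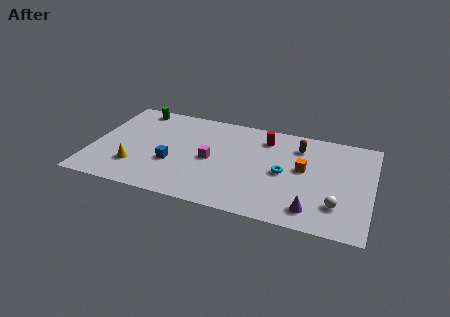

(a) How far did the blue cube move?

2.2

From (4.8, 5.5) to (4.8, 3.3), the blue cube covered √(0.0² + 2.2²) ≈ 2.2 units.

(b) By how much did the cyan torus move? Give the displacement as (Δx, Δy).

(2.0, -1.8)

From the two frames, the cyan torus sits at roughly (9.3, 6.1) before and (11.3, 4.3) after.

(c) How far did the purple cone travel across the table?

2.3

From (15.4, 1.5) to (13.1, 1.5), the purple cone covered √(2.3² + 0.0²) ≈ 2.3 units.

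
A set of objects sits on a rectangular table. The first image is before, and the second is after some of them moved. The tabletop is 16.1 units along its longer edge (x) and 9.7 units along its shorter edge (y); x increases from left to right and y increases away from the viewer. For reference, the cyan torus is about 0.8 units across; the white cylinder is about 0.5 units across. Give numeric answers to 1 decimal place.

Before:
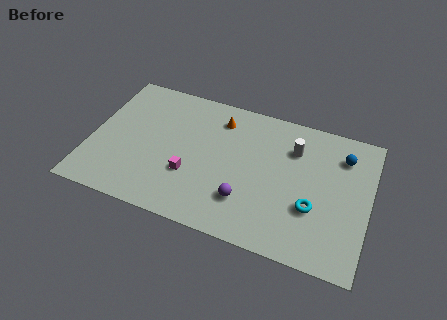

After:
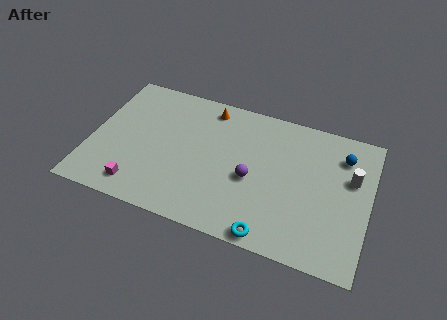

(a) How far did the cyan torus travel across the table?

3.4

The cyan torus was near (13.0, 3.4) before and (10.8, 0.8) after, so it travelled √(2.2² + 2.6²) ≈ 3.4 units.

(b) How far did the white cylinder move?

3.5

The white cylinder was near (11.6, 7.1) before and (15.0, 6.1) after, so it travelled √(3.4² + 1.0²) ≈ 3.5 units.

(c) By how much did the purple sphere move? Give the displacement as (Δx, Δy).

(0.2, 1.6)

The purple sphere was at about (9.2, 2.6) and moved to about (9.4, 4.2).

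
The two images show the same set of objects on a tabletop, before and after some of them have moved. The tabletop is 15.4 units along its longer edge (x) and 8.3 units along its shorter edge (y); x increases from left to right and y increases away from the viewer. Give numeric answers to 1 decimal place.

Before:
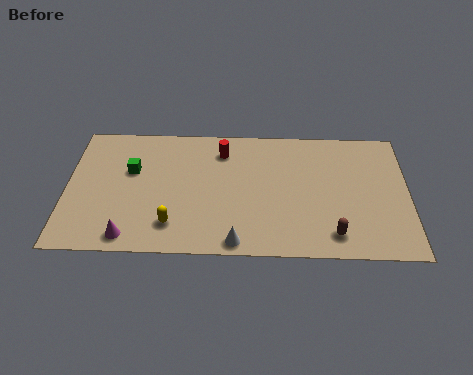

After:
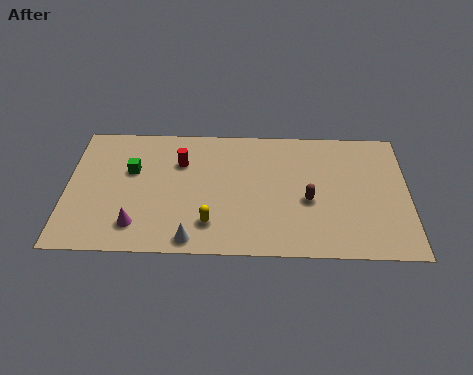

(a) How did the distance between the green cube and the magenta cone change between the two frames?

-0.7

The distance was about 4.2 in the first image and 3.5 in the second, so they moved 0.7 units closer together.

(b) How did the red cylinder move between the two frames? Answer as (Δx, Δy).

(-1.9, -0.8)

From the two frames, the red cylinder sits at roughly (7.0, 6.6) before and (5.1, 5.8) after.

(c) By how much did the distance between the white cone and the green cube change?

-1.4

They were about 6.5 units apart before and 5.1 after — 1.4 units closer together.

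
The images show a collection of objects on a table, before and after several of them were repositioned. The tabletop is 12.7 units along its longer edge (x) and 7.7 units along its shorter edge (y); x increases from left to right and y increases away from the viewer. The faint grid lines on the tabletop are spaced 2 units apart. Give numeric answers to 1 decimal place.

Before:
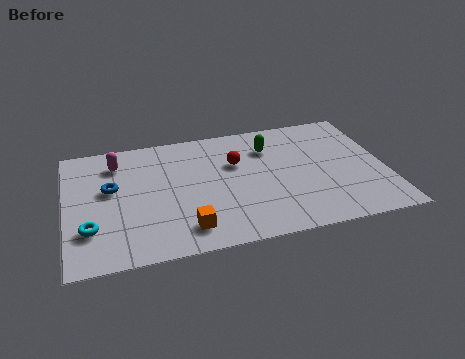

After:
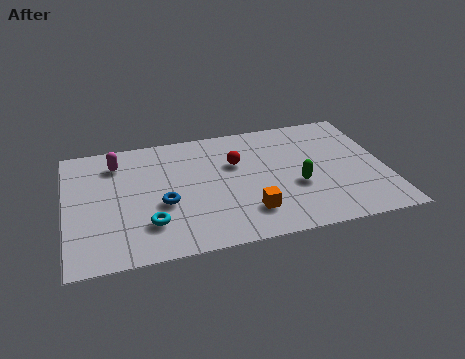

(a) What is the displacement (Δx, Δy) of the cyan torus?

(2.3, -0.2)

The cyan torus started near (0.9, 2.2) and ended near (3.2, 2.0).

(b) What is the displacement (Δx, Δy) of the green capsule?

(0.9, -2.7)

The green capsule started near (8.2, 5.7) and ended near (9.1, 3.0).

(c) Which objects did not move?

the red sphere and the magenta capsule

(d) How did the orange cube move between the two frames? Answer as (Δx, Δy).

(2.5, 0.4)

The orange cube was at about (4.6, 1.4) and moved to about (7.1, 1.8).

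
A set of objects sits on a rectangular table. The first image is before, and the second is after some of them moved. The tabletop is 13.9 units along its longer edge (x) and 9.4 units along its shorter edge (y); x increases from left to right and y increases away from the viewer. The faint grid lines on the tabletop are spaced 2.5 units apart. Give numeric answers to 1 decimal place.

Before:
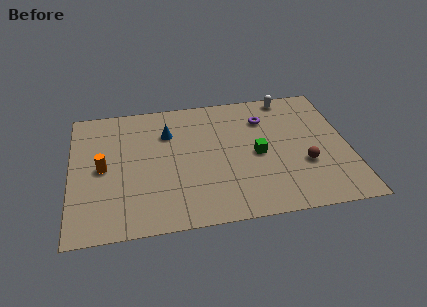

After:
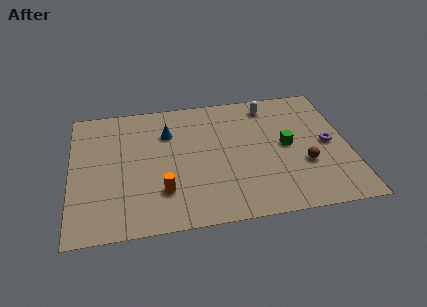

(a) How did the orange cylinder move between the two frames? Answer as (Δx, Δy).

(2.9, -2.1)

From the two frames, the orange cylinder sits at roughly (1.6, 4.6) before and (4.5, 2.5) after.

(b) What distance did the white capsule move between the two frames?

1.1

From (11.1, 8.5) to (10.1, 8.0), the white capsule covered √(1.0² + 0.5²) ≈ 1.1 units.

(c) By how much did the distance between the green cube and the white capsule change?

-1.2

Before: roughly 4.5 units apart; after: 3.3. That's 1.2 units closer together.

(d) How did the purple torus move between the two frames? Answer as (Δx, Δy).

(3.1, -2.4)

From the two frames, the purple torus sits at roughly (9.8, 7.0) before and (12.9, 4.6) after.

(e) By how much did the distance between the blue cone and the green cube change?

+1.2

They were about 5.0 units apart before and 6.2 after — 1.2 units further apart.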